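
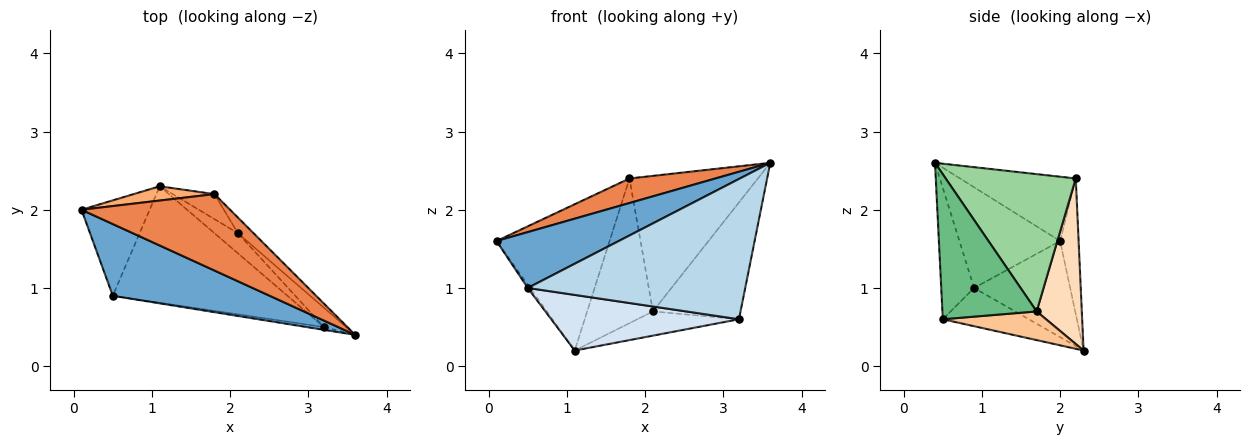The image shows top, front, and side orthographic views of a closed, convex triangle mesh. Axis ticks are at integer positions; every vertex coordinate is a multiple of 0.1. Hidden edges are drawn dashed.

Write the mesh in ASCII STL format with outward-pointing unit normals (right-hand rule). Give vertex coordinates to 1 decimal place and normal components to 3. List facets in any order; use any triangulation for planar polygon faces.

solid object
 facet normal -0.452 -0.548 0.704
  outer loop
   vertex 0.5 0.9 1.0
   vertex 3.6 0.4 2.6
   vertex 0.1 2.0 1.6
  endloop
 endfacet
 facet normal -0.816 0.019 -0.578
  outer loop
   vertex 0.5 0.9 1.0
   vertex 0.1 2.0 1.6
   vertex 1.1 2.3 0.2
  endloop
 endfacet
 facet normal -0.149 -0.989 -0.020
  outer loop
   vertex 3.2 0.5 0.6
   vertex 3.6 0.4 2.6
   vertex 0.5 0.9 1.0
  endloop
 endfacet
 facet normal -0.194 -0.423 -0.885
  outer loop
   vertex 3.2 0.5 0.6
   vertex 0.5 0.9 1.0
   vertex 1.1 2.3 0.2
  endloop
 endfacet
 facet normal -0.381 -0.283 0.880
  outer loop
   vertex 1.8 2.2 2.4
   vertex 0.1 2.0 1.6
   vertex 3.6 0.4 2.6
  endloop
 endfacet
 facet normal -0.161 0.982 0.096
  outer loop
   vertex 1.8 2.2 2.4
   vertex 1.1 2.3 0.2
   vertex 0.1 2.0 1.6
  endloop
 endfacet
 facet normal 0.616 0.606 -0.504
  outer loop
   vertex 2.1 1.7 0.7
   vertex 3.2 0.5 0.6
   vertex 1.1 2.3 0.2
  endloop
 endfacet
 facet normal 0.560 0.816 -0.141
  outer loop
   vertex 2.1 1.7 0.7
   vertex 1.1 2.3 0.2
   vertex 1.8 2.2 2.4
  endloop
 endfacet
 facet normal 0.728 0.677 -0.112
  outer loop
   vertex 2.1 1.7 0.7
   vertex 3.6 0.4 2.6
   vertex 3.2 0.5 0.6
  endloop
 endfacet
 facet normal 0.709 0.700 -0.081
  outer loop
   vertex 2.1 1.7 0.7
   vertex 1.8 2.2 2.4
   vertex 3.6 0.4 2.6
  endloop
 endfacet
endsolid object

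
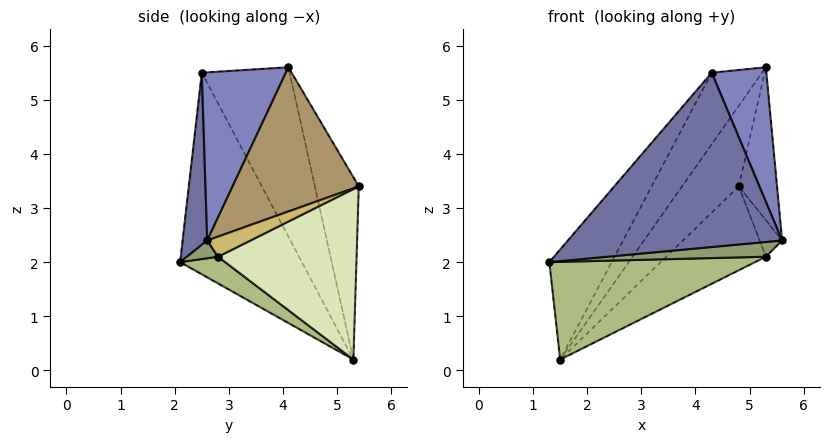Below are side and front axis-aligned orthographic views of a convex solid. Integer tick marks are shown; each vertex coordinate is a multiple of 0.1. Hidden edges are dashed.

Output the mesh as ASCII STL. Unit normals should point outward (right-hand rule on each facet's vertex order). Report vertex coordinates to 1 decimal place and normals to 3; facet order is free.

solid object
 facet normal 0.114 -0.993 0.016
  outer loop
   vertex 4.3 2.5 5.5
   vertex 1.3 2.1 2.0
   vertex 5.6 2.6 2.4
  endloop
 endfacet
 facet normal 0.795 -0.517 0.317
  outer loop
   vertex 4.3 2.5 5.5
   vertex 5.6 2.6 2.4
   vertex 5.3 4.1 5.6
  endloop
 endfacet
 facet normal -0.726 0.371 0.579
  outer loop
   vertex 4.3 2.5 5.5
   vertex 1.5 5.3 0.2
   vertex 1.3 2.1 2.0
  endloop
 endfacet
 facet normal -0.704 0.403 0.585
  outer loop
   vertex 4.3 2.5 5.5
   vertex 5.3 4.1 5.6
   vertex 1.5 5.3 0.2
  endloop
 endfacet
 facet normal 0.147 -0.749 -0.646
  outer loop
   vertex 5.3 2.8 2.1
   vertex 5.6 2.6 2.4
   vertex 1.3 2.1 2.0
  endloop
 endfacet
 facet normal 0.108 -0.493 -0.864
  outer loop
   vertex 5.3 2.8 2.1
   vertex 1.3 2.1 2.0
   vertex 1.5 5.3 0.2
  endloop
 endfacet
 facet normal -0.523 0.676 0.519
  outer loop
   vertex 4.8 5.4 3.4
   vertex 1.5 5.3 0.2
   vertex 5.3 4.1 5.6
  endloop
 endfacet
 facet normal 0.617 0.444 -0.650
  outer loop
   vertex 4.8 5.4 3.4
   vertex 5.3 2.8 2.1
   vertex 1.5 5.3 0.2
  endloop
 endfacet
 facet normal 0.956 0.290 -0.046
  outer loop
   vertex 4.8 5.4 3.4
   vertex 5.3 4.1 5.6
   vertex 5.6 2.6 2.4
  endloop
 endfacet
 facet normal 0.768 0.399 -0.502
  outer loop
   vertex 4.8 5.4 3.4
   vertex 5.6 2.6 2.4
   vertex 5.3 2.8 2.1
  endloop
 endfacet
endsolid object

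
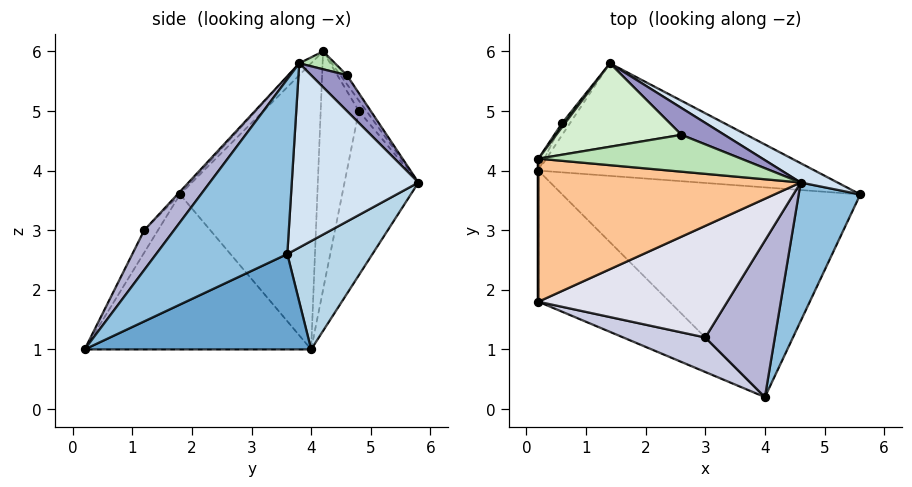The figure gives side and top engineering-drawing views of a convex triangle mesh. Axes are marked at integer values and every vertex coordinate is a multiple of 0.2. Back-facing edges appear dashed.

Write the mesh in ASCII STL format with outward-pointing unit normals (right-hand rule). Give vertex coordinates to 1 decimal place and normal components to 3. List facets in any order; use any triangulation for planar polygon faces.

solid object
 facet normal 0.292 0.292 -0.911
  outer loop
   vertex 0.2 4.0 1.0
   vertex 5.6 3.6 2.6
   vertex 4.0 0.2 1.0
  endloop
 endfacet
 facet normal 0.809 -0.515 0.285
  outer loop
   vertex 4.6 3.8 5.8
   vertex 4.0 0.2 1.0
   vertex 5.6 3.6 2.6
  endloop
 endfacet
 facet normal 0.233 0.769 -0.595
  outer loop
   vertex 1.4 5.8 3.8
   vertex 5.6 3.6 2.6
   vertex 0.2 4.0 1.0
  endloop
 endfacet
 facet normal 0.483 0.870 0.097
  outer loop
   vertex 1.4 5.8 3.8
   vertex 4.6 3.8 5.8
   vertex 5.6 3.6 2.6
  endloop
 endfacet
 facet normal -1.000 0.000 0.000
  outer loop
   vertex 0.2 1.8 3.6
   vertex 0.2 4.2 6.0
   vertex 0.2 4.0 1.0
  endloop
 endfacet
 facet normal -0.607 -0.607 -0.513
  outer loop
   vertex 0.2 1.8 3.6
   vertex 0.2 4.0 1.0
   vertex 4.0 0.2 1.0
  endloop
 endfacet
 facet normal -0.032 -0.707 0.707
  outer loop
   vertex 0.2 1.8 3.6
   vertex 4.6 3.8 5.8
   vertex 0.2 4.2 6.0
  endloop
 endfacet
 facet normal -0.848 0.530 -0.021
  outer loop
   vertex 0.6 4.8 5.0
   vertex 0.2 4.0 1.0
   vertex 0.2 4.2 6.0
  endloop
 endfacet
 facet normal -0.647 0.740 0.185
  outer loop
   vertex 0.6 4.8 5.0
   vertex 0.2 4.2 6.0
   vertex 1.4 5.8 3.8
  endloop
 endfacet
 facet normal -0.802 0.595 -0.039
  outer loop
   vertex 0.6 4.8 5.0
   vertex 1.4 5.8 3.8
   vertex 0.2 4.0 1.0
  endloop
 endfacet
 facet normal 0.080 0.424 0.902
  outer loop
   vertex 2.6 4.6 5.6
   vertex 0.2 4.2 6.0
   vertex 4.6 3.8 5.8
  endloop
 endfacet
 facet normal -0.041 0.819 0.573
  outer loop
   vertex 2.6 4.6 5.6
   vertex 1.4 5.8 3.8
   vertex 0.2 4.2 6.0
  endloop
 endfacet
 facet normal 0.312 0.873 0.374
  outer loop
   vertex 2.6 4.6 5.6
   vertex 4.6 3.8 5.8
   vertex 1.4 5.8 3.8
  endloop
 endfacet
 facet normal 0.311 -0.778 0.545
  outer loop
   vertex 3.0 1.2 3.0
   vertex 4.0 0.2 1.0
   vertex 4.6 3.8 5.8
  endloop
 endfacet
 facet normal -0.109 -0.910 0.400
  outer loop
   vertex 3.0 1.2 3.0
   vertex 0.2 1.8 3.6
   vertex 4.0 0.2 1.0
  endloop
 endfacet
 facet normal -0.010 -0.730 0.683
  outer loop
   vertex 3.0 1.2 3.0
   vertex 4.6 3.8 5.8
   vertex 0.2 1.8 3.6
  endloop
 endfacet
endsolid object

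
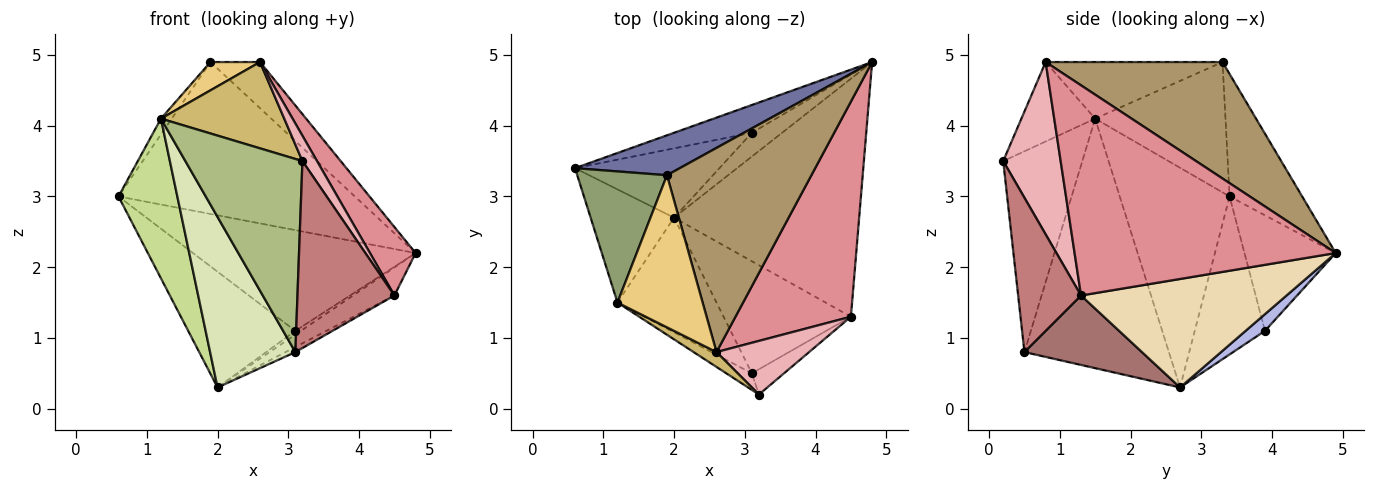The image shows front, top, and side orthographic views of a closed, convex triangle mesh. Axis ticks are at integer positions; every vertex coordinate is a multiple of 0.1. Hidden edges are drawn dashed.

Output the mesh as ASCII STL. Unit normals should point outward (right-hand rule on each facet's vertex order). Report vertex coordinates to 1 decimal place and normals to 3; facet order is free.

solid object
 facet normal -0.285 0.927 0.244
  outer loop
   vertex 1.9 3.3 4.9
   vertex 4.8 4.9 2.2
   vertex 0.6 3.4 3.0
  endloop
 endfacet
 facet normal -0.367 0.897 -0.247
  outer loop
   vertex 3.1 3.9 1.1
   vertex 0.6 3.4 3.0
   vertex 4.8 4.9 2.2
  endloop
 endfacet
 facet normal -0.490 0.748 -0.448
  outer loop
   vertex 3.1 3.9 1.1
   vertex 2.0 2.7 0.3
   vertex 0.6 3.4 3.0
  endloop
 endfacet
 facet normal 0.479 0.138 -0.867
  outer loop
   vertex 3.1 3.9 1.1
   vertex 4.8 4.9 2.2
   vertex 2.0 2.7 0.3
  endloop
 endfacet
 facet normal -0.822 0.068 0.566
  outer loop
   vertex 1.2 1.5 4.1
   vertex 1.9 3.3 4.9
   vertex 0.6 3.4 3.0
  endloop
 endfacet
 facet normal -0.559 -0.826 -0.071
  outer loop
   vertex 1.2 1.5 4.1
   vertex 3.1 0.5 0.8
   vertex 3.2 0.2 3.5
  endloop
 endfacet
 facet normal -0.836 -0.448 -0.317
  outer loop
   vertex 1.2 1.5 4.1
   vertex 0.6 3.4 3.0
   vertex 2.0 2.7 0.3
  endloop
 endfacet
 facet normal -0.815 -0.481 -0.323
  outer loop
   vertex 1.2 1.5 4.1
   vertex 2.0 2.7 0.3
   vertex 3.1 0.5 0.8
  endloop
 endfacet
 facet normal 0.618 0.173 0.767
  outer loop
   vertex 2.6 0.8 4.9
   vertex 4.8 4.9 2.2
   vertex 1.9 3.3 4.9
  endloop
 endfacet
 facet normal -0.508 -0.849 0.146
  outer loop
   vertex 2.6 0.8 4.9
   vertex 1.2 1.5 4.1
   vertex 3.2 0.2 3.5
  endloop
 endfacet
 facet normal -0.547 -0.153 0.823
  outer loop
   vertex 2.6 0.8 4.9
   vertex 1.9 3.3 4.9
   vertex 1.2 1.5 4.1
  endloop
 endfacet
 facet normal 0.503 0.101 -0.858
  outer loop
   vertex 4.5 1.3 1.6
   vertex 2.0 2.7 0.3
   vertex 4.8 4.9 2.2
  endloop
 endfacet
 facet normal 0.478 0.040 -0.877
  outer loop
   vertex 4.5 1.3 1.6
   vertex 3.1 0.5 0.8
   vertex 2.0 2.7 0.3
  endloop
 endfacet
 facet normal 0.541 -0.834 -0.113
  outer loop
   vertex 4.5 1.3 1.6
   vertex 3.2 0.2 3.5
   vertex 3.1 0.5 0.8
  endloop
 endfacet
 facet normal 0.866 -0.152 0.476
  outer loop
   vertex 4.5 1.3 1.6
   vertex 4.8 4.9 2.2
   vertex 2.6 0.8 4.9
  endloop
 endfacet
 facet normal 0.860 -0.218 0.462
  outer loop
   vertex 4.5 1.3 1.6
   vertex 2.6 0.8 4.9
   vertex 3.2 0.2 3.5
  endloop
 endfacet
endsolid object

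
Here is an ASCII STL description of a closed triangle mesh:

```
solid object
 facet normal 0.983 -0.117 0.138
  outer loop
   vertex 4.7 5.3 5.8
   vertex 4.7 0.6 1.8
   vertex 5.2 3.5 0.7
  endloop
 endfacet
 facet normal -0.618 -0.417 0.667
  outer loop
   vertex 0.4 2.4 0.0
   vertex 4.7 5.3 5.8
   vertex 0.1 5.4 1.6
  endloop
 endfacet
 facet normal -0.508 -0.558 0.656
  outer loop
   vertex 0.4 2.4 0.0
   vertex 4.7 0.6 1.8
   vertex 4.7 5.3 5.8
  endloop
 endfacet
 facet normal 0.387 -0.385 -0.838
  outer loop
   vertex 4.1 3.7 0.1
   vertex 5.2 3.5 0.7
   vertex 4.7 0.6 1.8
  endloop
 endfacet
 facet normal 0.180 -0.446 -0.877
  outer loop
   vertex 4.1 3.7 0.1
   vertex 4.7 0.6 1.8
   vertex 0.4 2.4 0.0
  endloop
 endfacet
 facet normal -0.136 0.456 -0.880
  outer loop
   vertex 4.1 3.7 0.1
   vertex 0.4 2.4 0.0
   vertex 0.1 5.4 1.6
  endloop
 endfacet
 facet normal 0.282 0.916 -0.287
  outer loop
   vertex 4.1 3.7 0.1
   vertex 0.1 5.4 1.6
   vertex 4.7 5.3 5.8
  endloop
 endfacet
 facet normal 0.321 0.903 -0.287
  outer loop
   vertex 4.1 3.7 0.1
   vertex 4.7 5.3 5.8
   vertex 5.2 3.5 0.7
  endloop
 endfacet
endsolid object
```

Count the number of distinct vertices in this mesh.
6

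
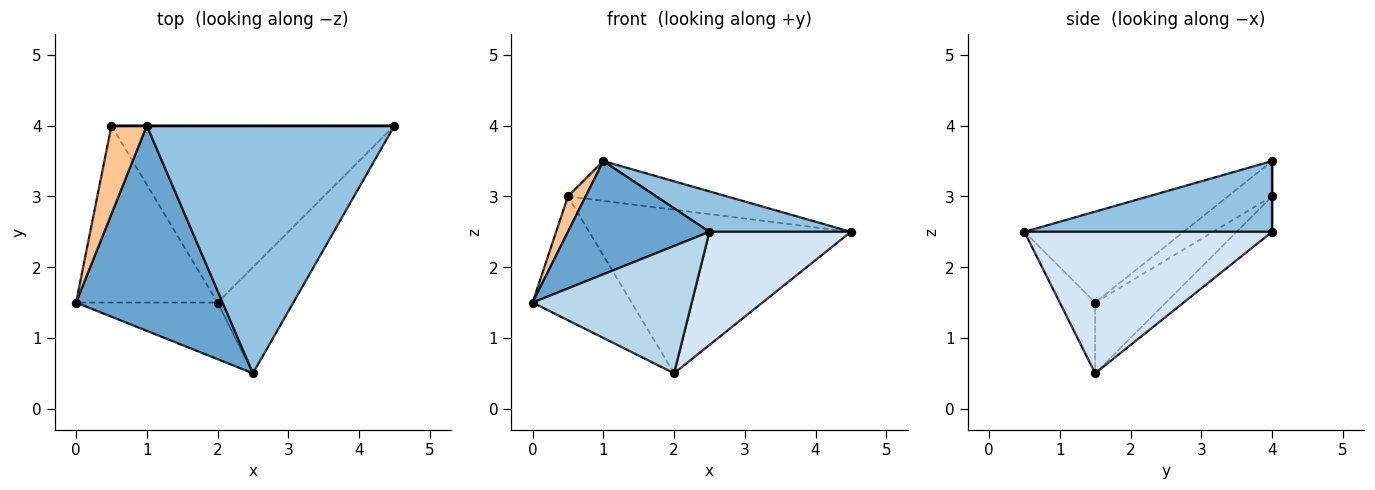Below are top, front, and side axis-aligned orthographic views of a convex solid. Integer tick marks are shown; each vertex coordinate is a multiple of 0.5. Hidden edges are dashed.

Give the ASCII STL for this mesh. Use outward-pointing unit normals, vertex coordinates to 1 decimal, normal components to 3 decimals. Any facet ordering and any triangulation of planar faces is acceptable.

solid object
 facet normal -0.478 -0.424 0.769
  outer loop
   vertex 1.0 4.0 3.5
   vertex 0.0 1.5 1.5
   vertex 2.5 0.5 2.5
  endloop
 endfacet
 facet normal 0.271 -0.155 0.950
  outer loop
   vertex 1.0 4.0 3.5
   vertex 2.5 0.5 2.5
   vertex 4.5 4.0 2.5
  endloop
 endfacet
 facet normal -0.199 -0.896 -0.398
  outer loop
   vertex 2.0 1.5 0.5
   vertex 2.5 0.5 2.5
   vertex 0.0 1.5 1.5
  endloop
 endfacet
 facet normal 0.787 -0.450 -0.422
  outer loop
   vertex 2.0 1.5 0.5
   vertex 4.5 4.0 2.5
   vertex 2.5 0.5 2.5
  endloop
 endfacet
 facet normal 0.000 1.000 0.000
  outer loop
   vertex 0.5 4.0 3.0
   vertex 1.0 4.0 3.5
   vertex 4.5 4.0 2.5
  endloop
 endfacet
 facet normal -0.091 0.676 -0.731
  outer loop
   vertex 0.5 4.0 3.0
   vertex 4.5 4.0 2.5
   vertex 2.0 1.5 0.5
  endloop
 endfacet
 facet normal -0.680 -0.272 0.680
  outer loop
   vertex 0.5 4.0 3.0
   vertex 0.0 1.5 1.5
   vertex 1.0 4.0 3.5
  endloop
 endfacet
 facet normal -0.379 0.531 -0.758
  outer loop
   vertex 0.5 4.0 3.0
   vertex 2.0 1.5 0.5
   vertex 0.0 1.5 1.5
  endloop
 endfacet
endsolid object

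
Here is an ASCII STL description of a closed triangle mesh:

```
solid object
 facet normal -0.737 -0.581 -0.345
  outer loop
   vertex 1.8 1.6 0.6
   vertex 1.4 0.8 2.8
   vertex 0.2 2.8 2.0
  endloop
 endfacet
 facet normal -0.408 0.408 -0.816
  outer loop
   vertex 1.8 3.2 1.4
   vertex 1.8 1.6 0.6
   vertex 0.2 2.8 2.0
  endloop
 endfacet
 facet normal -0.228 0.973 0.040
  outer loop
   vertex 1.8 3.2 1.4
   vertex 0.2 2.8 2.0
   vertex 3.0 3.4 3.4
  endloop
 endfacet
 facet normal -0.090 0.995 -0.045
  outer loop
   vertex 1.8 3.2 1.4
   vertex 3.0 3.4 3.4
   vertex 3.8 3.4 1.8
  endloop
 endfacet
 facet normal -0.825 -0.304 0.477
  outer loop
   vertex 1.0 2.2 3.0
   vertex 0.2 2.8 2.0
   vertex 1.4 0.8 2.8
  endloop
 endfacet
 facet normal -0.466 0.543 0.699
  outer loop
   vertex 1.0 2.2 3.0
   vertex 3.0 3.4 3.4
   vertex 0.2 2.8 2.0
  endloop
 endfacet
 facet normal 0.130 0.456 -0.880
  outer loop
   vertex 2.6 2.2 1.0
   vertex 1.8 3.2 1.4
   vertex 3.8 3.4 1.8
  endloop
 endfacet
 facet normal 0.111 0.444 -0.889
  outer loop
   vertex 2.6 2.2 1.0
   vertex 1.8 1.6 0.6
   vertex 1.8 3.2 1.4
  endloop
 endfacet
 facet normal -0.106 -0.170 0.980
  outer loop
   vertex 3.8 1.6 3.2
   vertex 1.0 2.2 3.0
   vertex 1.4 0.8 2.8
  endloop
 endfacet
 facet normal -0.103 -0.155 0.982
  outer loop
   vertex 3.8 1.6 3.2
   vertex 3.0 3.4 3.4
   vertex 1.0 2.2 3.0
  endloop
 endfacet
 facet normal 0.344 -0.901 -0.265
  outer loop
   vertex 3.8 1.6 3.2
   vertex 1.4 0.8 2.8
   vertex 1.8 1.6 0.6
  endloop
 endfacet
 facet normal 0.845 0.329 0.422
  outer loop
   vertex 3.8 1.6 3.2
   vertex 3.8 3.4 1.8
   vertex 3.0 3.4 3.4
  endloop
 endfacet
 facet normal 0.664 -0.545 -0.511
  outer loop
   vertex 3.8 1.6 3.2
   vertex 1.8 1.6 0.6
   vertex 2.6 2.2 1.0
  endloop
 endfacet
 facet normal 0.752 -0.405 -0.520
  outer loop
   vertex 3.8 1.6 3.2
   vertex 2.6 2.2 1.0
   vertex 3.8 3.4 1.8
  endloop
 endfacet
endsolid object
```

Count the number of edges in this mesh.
21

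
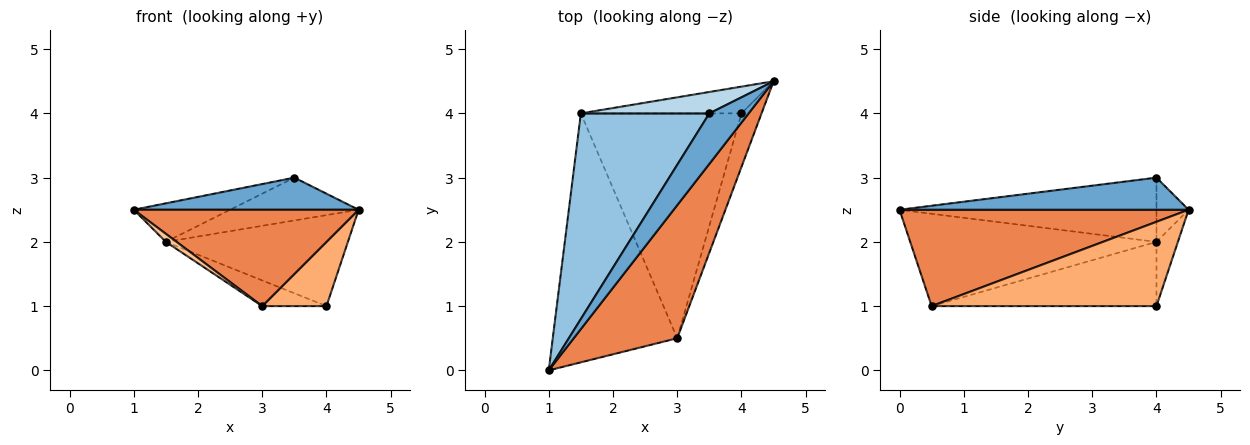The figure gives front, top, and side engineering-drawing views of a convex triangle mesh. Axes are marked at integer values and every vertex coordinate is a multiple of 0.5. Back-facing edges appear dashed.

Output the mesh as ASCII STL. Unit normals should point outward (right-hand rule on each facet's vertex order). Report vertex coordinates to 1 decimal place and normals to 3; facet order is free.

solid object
 facet normal 0.568 -0.442 0.694
  outer loop
   vertex 3.5 4.0 3.0
   vertex 1.0 0.0 2.5
   vertex 4.5 4.5 2.5
  endloop
 endfacet
 facet normal -0.441 0.165 0.882
  outer loop
   vertex 1.5 4.0 2.0
   vertex 1.0 0.0 2.5
   vertex 3.5 4.0 3.0
  endloop
 endfacet
 facet normal -0.218 0.873 0.436
  outer loop
   vertex 1.5 4.0 2.0
   vertex 3.5 4.0 3.0
   vertex 4.5 4.5 2.5
  endloop
 endfacet
 facet normal -0.112 0.953 -0.280
  outer loop
   vertex 1.5 4.0 2.0
   vertex 4.5 4.5 2.5
   vertex 4.0 4.0 1.0
  endloop
 endfacet
 facet normal 0.602 -0.468 0.647
  outer loop
   vertex 3.0 0.5 1.0
   vertex 4.5 4.5 2.5
   vertex 1.0 0.0 2.5
  endloop
 endfacet
 facet normal 0.937 -0.268 -0.223
  outer loop
   vertex 3.0 0.5 1.0
   vertex 4.0 4.0 1.0
   vertex 4.5 4.5 2.5
  endloop
 endfacet
 facet normal -0.596 -0.026 -0.803
  outer loop
   vertex 3.0 0.5 1.0
   vertex 1.0 0.0 2.5
   vertex 1.5 4.0 2.0
  endloop
 endfacet
 facet normal -0.369 0.106 -0.923
  outer loop
   vertex 3.0 0.5 1.0
   vertex 1.5 4.0 2.0
   vertex 4.0 4.0 1.0
  endloop
 endfacet
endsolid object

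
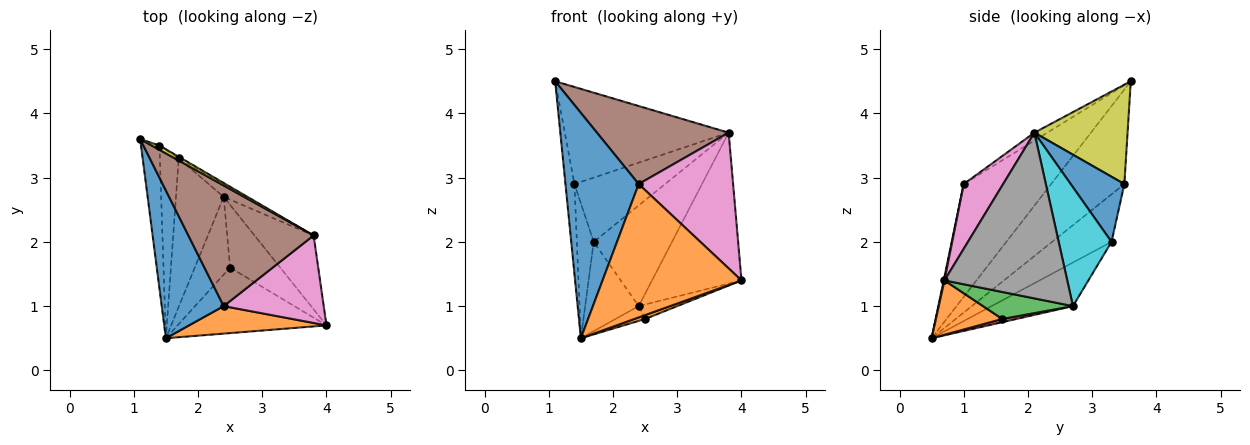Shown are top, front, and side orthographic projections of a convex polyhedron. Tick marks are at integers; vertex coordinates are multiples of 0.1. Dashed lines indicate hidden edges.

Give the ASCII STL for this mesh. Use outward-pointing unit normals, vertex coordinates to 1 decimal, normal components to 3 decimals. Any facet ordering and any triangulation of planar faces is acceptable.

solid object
 facet normal -0.706 -0.592 0.388
  outer loop
   vertex 2.4 1.0 2.9
   vertex 1.1 3.6 4.5
   vertex 1.5 0.5 0.5
  endloop
 endfacet
 facet normal 0.006 -0.979 0.202
  outer loop
   vertex 2.4 1.0 2.9
   vertex 1.5 0.5 0.5
   vertex 4.0 0.7 1.4
  endloop
 endfacet
 facet normal -0.616 0.406 -0.675
  outer loop
   vertex 2.4 2.7 1.0
   vertex 1.5 0.5 0.5
   vertex 1.7 3.3 2.0
  endloop
 endfacet
 facet normal -0.974 0.120 -0.190
  outer loop
   vertex 1.4 3.5 2.9
   vertex 1.5 0.5 0.5
   vertex 1.1 3.6 4.5
  endloop
 endfacet
 facet normal -0.899 0.255 -0.356
  outer loop
   vertex 1.4 3.5 2.9
   vertex 1.7 3.3 2.0
   vertex 1.5 0.5 0.5
  endloop
 endfacet
 facet normal -0.053 -0.542 0.838
  outer loop
   vertex 3.8 2.1 3.7
   vertex 1.1 3.6 4.5
   vertex 2.4 1.0 2.9
  endloop
 endfacet
 facet normal 0.331 -0.793 0.511
  outer loop
   vertex 3.8 2.1 3.7
   vertex 2.4 1.0 2.9
   vertex 4.0 0.7 1.4
  endloop
 endfacet
 facet normal 0.777 0.566 -0.277
  outer loop
   vertex 3.8 2.1 3.7
   vertex 4.0 0.7 1.4
   vertex 2.4 2.7 1.0
  endloop
 endfacet
 facet normal 0.494 0.869 0.038
  outer loop
   vertex 3.8 2.1 3.7
   vertex 1.4 3.5 2.9
   vertex 1.1 3.6 4.5
  endloop
 endfacet
 facet normal 0.556 0.824 -0.105
  outer loop
   vertex 3.8 2.1 3.7
   vertex 2.4 2.7 1.0
   vertex 1.7 3.3 2.0
  endloop
 endfacet
 facet normal 0.509 0.860 -0.022
  outer loop
   vertex 3.8 2.1 3.7
   vertex 1.7 3.3 2.0
   vertex 1.4 3.5 2.9
  endloop
 endfacet
 facet normal 0.342 -0.055 -0.938
  outer loop
   vertex 2.5 1.6 0.8
   vertex 4.0 0.7 1.4
   vertex 1.5 0.5 0.5
  endloop
 endfacet
 facet normal 0.465 0.199 -0.863
  outer loop
   vertex 2.5 1.6 0.8
   vertex 2.4 2.7 1.0
   vertex 4.0 0.7 1.4
  endloop
 endfacet
 facet normal 0.089 0.186 -0.979
  outer loop
   vertex 2.5 1.6 0.8
   vertex 1.5 0.5 0.5
   vertex 2.4 2.7 1.0
  endloop
 endfacet
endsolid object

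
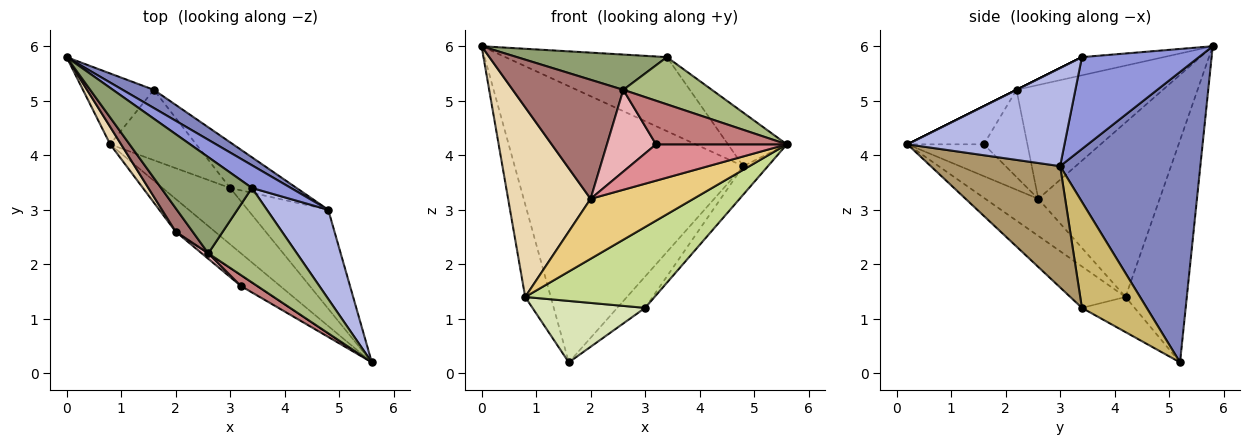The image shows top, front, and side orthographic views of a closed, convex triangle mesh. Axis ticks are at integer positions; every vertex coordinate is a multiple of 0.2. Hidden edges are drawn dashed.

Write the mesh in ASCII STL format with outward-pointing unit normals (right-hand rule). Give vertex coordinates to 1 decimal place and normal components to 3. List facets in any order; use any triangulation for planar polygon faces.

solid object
 facet normal -0.885 0.369 -0.282
  outer loop
   vertex 0.8 4.2 1.4
   vertex 0.0 5.8 6.0
   vertex 1.6 5.2 0.2
  endloop
 endfacet
 facet normal 0.522 0.851 0.056
  outer loop
   vertex 4.8 3.0 3.8
   vertex 1.6 5.2 0.2
   vertex 0.0 5.8 6.0
  endloop
 endfacet
 facet normal 0.569 0.786 0.241
  outer loop
   vertex 4.8 3.0 3.8
   vertex 0.0 5.8 6.0
   vertex 3.4 3.4 5.8
  endloop
 endfacet
 facet normal 0.808 0.303 0.505
  outer loop
   vertex 4.8 3.0 3.8
   vertex 3.4 3.4 5.8
   vertex 5.6 0.2 4.2
  endloop
 endfacet
 facet normal -0.185 -0.338 0.923
  outer loop
   vertex 2.6 2.2 5.2
   vertex 3.4 3.4 5.8
   vertex 0.0 5.8 6.0
  endloop
 endfacet
 facet normal 0.000 -0.447 0.894
  outer loop
   vertex 2.6 2.2 5.2
   vertex 5.6 0.2 4.2
   vertex 3.4 3.4 5.8
  endloop
 endfacet
 facet normal -0.331 -0.774 -0.539
  outer loop
   vertex 3.0 3.4 1.2
   vertex 5.6 0.2 4.2
   vertex 0.8 4.2 1.4
  endloop
 endfacet
 facet normal -0.294 -0.629 -0.720
  outer loop
   vertex 3.0 3.4 1.2
   vertex 0.8 4.2 1.4
   vertex 1.6 5.2 0.2
  endloop
 endfacet
 facet normal 0.823 0.157 -0.546
  outer loop
   vertex 3.0 3.4 1.2
   vertex 4.8 3.0 3.8
   vertex 5.6 0.2 4.2
  endloop
 endfacet
 facet normal 0.796 0.342 -0.499
  outer loop
   vertex 3.0 3.4 1.2
   vertex 1.6 5.2 0.2
   vertex 4.8 3.0 3.8
  endloop
 endfacet
 facet normal -0.412 -0.800 -0.436
  outer loop
   vertex 2.0 2.6 3.2
   vertex 0.8 4.2 1.4
   vertex 5.6 0.2 4.2
  endloop
 endfacet
 facet normal -0.826 -0.561 0.052
  outer loop
   vertex 2.0 2.6 3.2
   vertex 0.0 5.8 6.0
   vertex 0.8 4.2 1.4
  endloop
 endfacet
 facet normal -0.792 -0.599 0.118
  outer loop
   vertex 2.0 2.6 3.2
   vertex 2.6 2.2 5.2
   vertex 0.0 5.8 6.0
  endloop
 endfacet
 facet normal -0.493 -0.844 0.211
  outer loop
   vertex 3.2 1.6 4.2
   vertex 5.6 0.2 4.2
   vertex 2.6 2.2 5.2
  endloop
 endfacet
 facet normal -0.488 -0.836 -0.251
  outer loop
   vertex 3.2 1.6 4.2
   vertex 2.0 2.6 3.2
   vertex 5.6 0.2 4.2
  endloop
 endfacet
 facet normal -0.664 -0.746 0.050
  outer loop
   vertex 3.2 1.6 4.2
   vertex 2.6 2.2 5.2
   vertex 2.0 2.6 3.2
  endloop
 endfacet
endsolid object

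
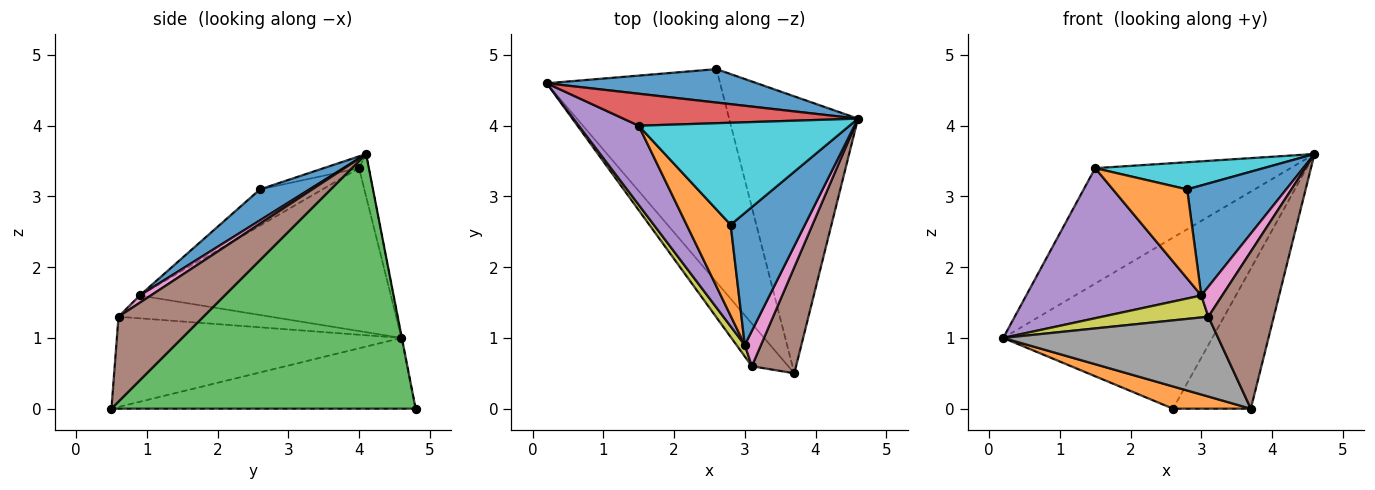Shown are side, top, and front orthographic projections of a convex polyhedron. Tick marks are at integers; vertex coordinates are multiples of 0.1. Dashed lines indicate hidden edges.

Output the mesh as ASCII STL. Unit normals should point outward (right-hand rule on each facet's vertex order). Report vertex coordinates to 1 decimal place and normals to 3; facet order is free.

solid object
 facet normal -0.002 0.981 0.192
  outer loop
   vertex 2.6 4.8 0.0
   vertex 0.2 4.6 1.0
   vertex 4.6 4.1 3.6
  endloop
 endfacet
 facet normal -0.376 -0.096 -0.922
  outer loop
   vertex 2.6 4.8 0.0
   vertex 3.7 0.5 0.0
   vertex 0.2 4.6 1.0
  endloop
 endfacet
 facet normal 0.870 0.223 -0.440
  outer loop
   vertex 2.6 4.8 0.0
   vertex 4.6 4.1 3.6
   vertex 3.7 0.5 0.0
  endloop
 endfacet
 facet normal -0.048 0.963 0.267
  outer loop
   vertex 1.5 4.0 3.4
   vertex 4.6 4.1 3.6
   vertex 0.2 4.6 1.0
  endloop
 endfacet
 facet normal -0.785 -0.548 0.289
  outer loop
   vertex 3.0 0.9 1.6
   vertex 1.5 4.0 3.4
   vertex 0.2 4.6 1.0
  endloop
 endfacet
 facet normal 0.732 -0.564 0.381
  outer loop
   vertex 3.1 0.6 1.3
   vertex 3.7 0.5 0.0
   vertex 4.6 4.1 3.6
  endloop
 endfacet
 facet normal 0.324 -0.613 0.721
  outer loop
   vertex 3.1 0.6 1.3
   vertex 4.6 4.1 3.6
   vertex 3.0 0.9 1.6
  endloop
 endfacet
 facet normal -0.760 -0.574 -0.306
  outer loop
   vertex 3.1 0.6 1.3
   vertex 0.2 4.6 1.0
   vertex 3.7 0.5 0.0
  endloop
 endfacet
 facet normal -0.786 -0.548 0.286
  outer loop
   vertex 3.1 0.6 1.3
   vertex 3.0 0.9 1.6
   vertex 0.2 4.6 1.0
  endloop
 endfacet
 facet normal -0.054 -0.257 0.965
  outer loop
   vertex 2.8 2.6 3.1
   vertex 4.6 4.1 3.6
   vertex 1.5 4.0 3.4
  endloop
 endfacet
 facet normal 0.305 -0.610 0.732
  outer loop
   vertex 2.8 2.6 3.1
   vertex 3.0 0.9 1.6
   vertex 4.6 4.1 3.6
  endloop
 endfacet
 facet normal -0.507 -0.603 0.616
  outer loop
   vertex 2.8 2.6 3.1
   vertex 1.5 4.0 3.4
   vertex 3.0 0.9 1.6
  endloop
 endfacet
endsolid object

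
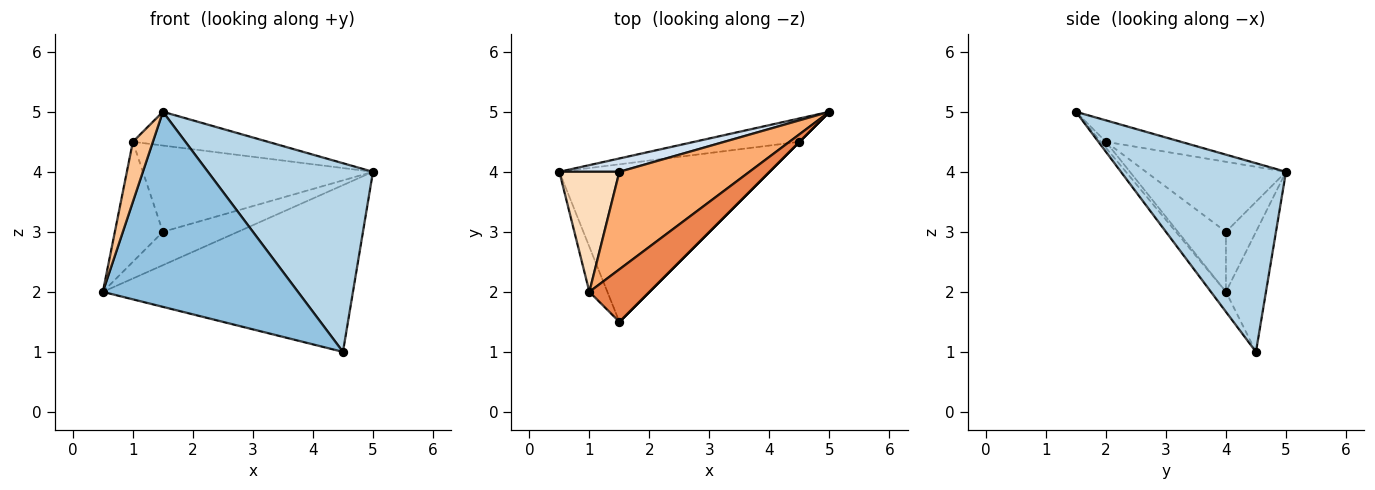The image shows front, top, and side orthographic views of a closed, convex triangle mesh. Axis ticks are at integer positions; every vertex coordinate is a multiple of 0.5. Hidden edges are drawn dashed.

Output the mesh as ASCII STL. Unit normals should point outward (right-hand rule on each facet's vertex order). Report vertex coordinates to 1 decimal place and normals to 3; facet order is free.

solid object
 facet normal -0.157 0.978 -0.137
  outer loop
   vertex 4.5 4.5 1.0
   vertex 0.5 4.0 2.0
   vertex 5.0 5.0 4.0
  endloop
 endfacet
 facet normal -0.060 -0.777 -0.627
  outer loop
   vertex 4.5 4.5 1.0
   vertex 1.5 1.5 5.0
   vertex 0.5 4.0 2.0
  endloop
 endfacet
 facet normal 0.707 -0.707 0.000
  outer loop
   vertex 4.5 4.5 1.0
   vertex 5.0 5.0 4.0
   vertex 1.5 1.5 5.0
  endloop
 endfacet
 facet normal -0.348 0.870 0.348
  outer loop
   vertex 1.5 4.0 3.0
   vertex 5.0 5.0 4.0
   vertex 0.5 4.0 2.0
  endloop
 endfacet
 facet normal -0.288 0.518 0.806
  outer loop
   vertex 1.0 2.0 4.5
   vertex 1.5 1.5 5.0
   vertex 5.0 5.0 4.0
  endloop
 endfacet
 facet normal -0.374 0.614 0.695
  outer loop
   vertex 1.0 2.0 4.5
   vertex 5.0 5.0 4.0
   vertex 1.5 4.0 3.0
  endloop
 endfacet
 facet normal -0.196 -0.784 -0.588
  outer loop
   vertex 1.0 2.0 4.5
   vertex 0.5 4.0 2.0
   vertex 1.5 1.5 5.0
  endloop
 endfacet
 facet normal -0.577 0.577 0.577
  outer loop
   vertex 1.0 2.0 4.5
   vertex 1.5 4.0 3.0
   vertex 0.5 4.0 2.0
  endloop
 endfacet
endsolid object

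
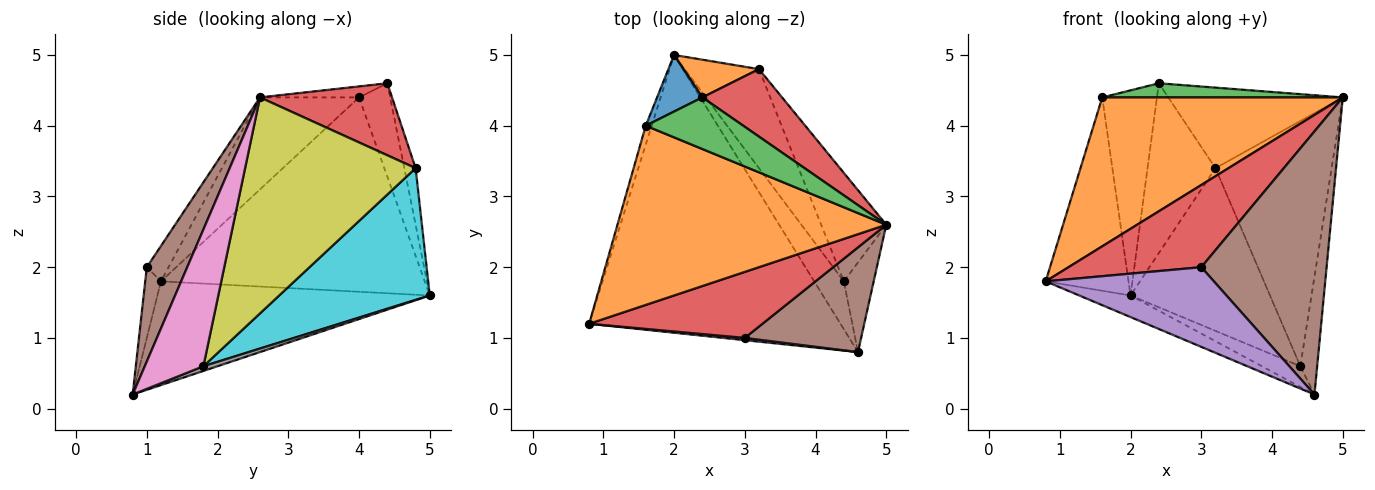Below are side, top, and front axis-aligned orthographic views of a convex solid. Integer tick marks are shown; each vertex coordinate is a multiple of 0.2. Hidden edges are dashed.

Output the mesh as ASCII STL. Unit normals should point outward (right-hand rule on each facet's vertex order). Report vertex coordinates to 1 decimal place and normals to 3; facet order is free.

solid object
 facet normal -0.381 0.072 -0.922
  outer loop
   vertex 4.6 0.8 0.2
   vertex 0.8 1.2 1.8
   vertex 2.0 5.0 1.6
  endloop
 endfacet
 facet normal -0.254 -0.618 0.744
  outer loop
   vertex 1.6 4.0 4.4
   vertex 0.8 1.2 1.8
   vertex 5.0 2.6 4.4
  endloop
 endfacet
 facet normal -0.954 0.300 -0.029
  outer loop
   vertex 1.6 4.0 4.4
   vertex 2.0 5.0 1.6
   vertex 0.8 1.2 1.8
  endloop
 endfacet
 facet normal -0.127 -0.773 0.621
  outer loop
   vertex 3.0 1.0 2.0
   vertex 5.0 2.6 4.4
   vertex 0.8 1.2 1.8
  endloop
 endfacet
 facet normal -0.093 -0.995 0.028
  outer loop
   vertex 3.0 1.0 2.0
   vertex 0.8 1.2 1.8
   vertex 4.6 0.8 0.2
  endloop
 endfacet
 facet normal 0.287 -0.890 0.354
  outer loop
   vertex 3.0 1.0 2.0
   vertex 4.6 0.8 0.2
   vertex 5.0 2.6 4.4
  endloop
 endfacet
 facet normal 0.941 0.270 -0.205
  outer loop
   vertex 4.4 1.8 0.6
   vertex 5.0 2.6 4.4
   vertex 4.6 0.8 0.2
  endloop
 endfacet
 facet normal 0.145 0.392 -0.908
  outer loop
   vertex 4.4 1.8 0.6
   vertex 4.6 0.8 0.2
   vertex 2.0 5.0 1.6
  endloop
 endfacet
 facet normal 0.802 0.546 -0.242
  outer loop
   vertex 3.2 4.8 3.4
   vertex 5.0 2.6 4.4
   vertex 4.4 1.8 0.6
  endloop
 endfacet
 facet normal 0.678 0.628 -0.382
  outer loop
   vertex 3.2 4.8 3.4
   vertex 4.4 1.8 0.6
   vertex 2.0 5.0 1.6
  endloop
 endfacet
 facet normal -0.481 0.845 0.233
  outer loop
   vertex 2.4 4.4 4.6
   vertex 2.0 5.0 1.6
   vertex 1.6 4.0 4.4
  endloop
 endfacet
 facet normal -0.161 0.964 0.214
  outer loop
   vertex 2.4 4.4 4.6
   vertex 3.2 4.8 3.4
   vertex 2.0 5.0 1.6
  endloop
 endfacet
 facet normal -0.108 -0.263 0.959
  outer loop
   vertex 2.4 4.4 4.6
   vertex 1.6 4.0 4.4
   vertex 5.0 2.6 4.4
  endloop
 endfacet
 facet normal 0.502 0.663 0.556
  outer loop
   vertex 2.4 4.4 4.6
   vertex 5.0 2.6 4.4
   vertex 3.2 4.8 3.4
  endloop
 endfacet
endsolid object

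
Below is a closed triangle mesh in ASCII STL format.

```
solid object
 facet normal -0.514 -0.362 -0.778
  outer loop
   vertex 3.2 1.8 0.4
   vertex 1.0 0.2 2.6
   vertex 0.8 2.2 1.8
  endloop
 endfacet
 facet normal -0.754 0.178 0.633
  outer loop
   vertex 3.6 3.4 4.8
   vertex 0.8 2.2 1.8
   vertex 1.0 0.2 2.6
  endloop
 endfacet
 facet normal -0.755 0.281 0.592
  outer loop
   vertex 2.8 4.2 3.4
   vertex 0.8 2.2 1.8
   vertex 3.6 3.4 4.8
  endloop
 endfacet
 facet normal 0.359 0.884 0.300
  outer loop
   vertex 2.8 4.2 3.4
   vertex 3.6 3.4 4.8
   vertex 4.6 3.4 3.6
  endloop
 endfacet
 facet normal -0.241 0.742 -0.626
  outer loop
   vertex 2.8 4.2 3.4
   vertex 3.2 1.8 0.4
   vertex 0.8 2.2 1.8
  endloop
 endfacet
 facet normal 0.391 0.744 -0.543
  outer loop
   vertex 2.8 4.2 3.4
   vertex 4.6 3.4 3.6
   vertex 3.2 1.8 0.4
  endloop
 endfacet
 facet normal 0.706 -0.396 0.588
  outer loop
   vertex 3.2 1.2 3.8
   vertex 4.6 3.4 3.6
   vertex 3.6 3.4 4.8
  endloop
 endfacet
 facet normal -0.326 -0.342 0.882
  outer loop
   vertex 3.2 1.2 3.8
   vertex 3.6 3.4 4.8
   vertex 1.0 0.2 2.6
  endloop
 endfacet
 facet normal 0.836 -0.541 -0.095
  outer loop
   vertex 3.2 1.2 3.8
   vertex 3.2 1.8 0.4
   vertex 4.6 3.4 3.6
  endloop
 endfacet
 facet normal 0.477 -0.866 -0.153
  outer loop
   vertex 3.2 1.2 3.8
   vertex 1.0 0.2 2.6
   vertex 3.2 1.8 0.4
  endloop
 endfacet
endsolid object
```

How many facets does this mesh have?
10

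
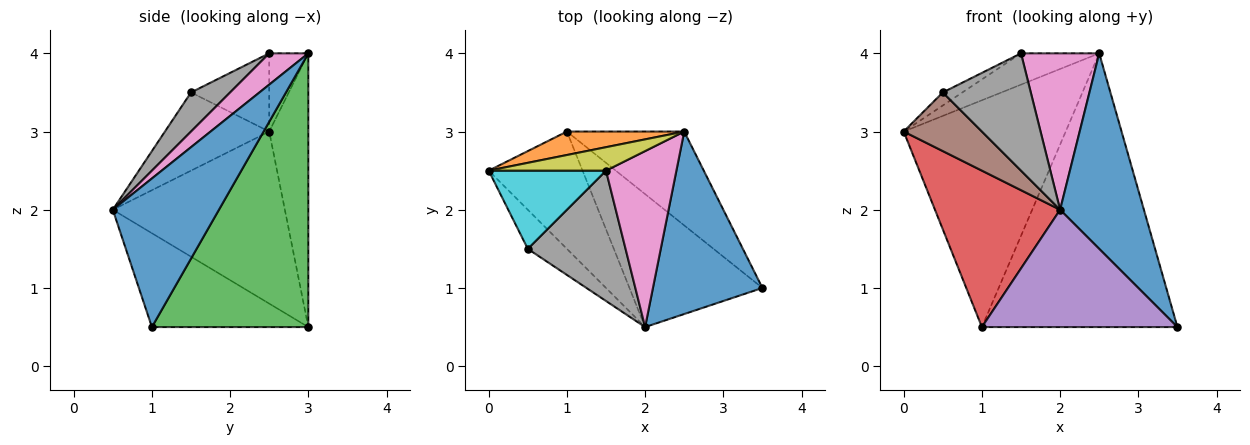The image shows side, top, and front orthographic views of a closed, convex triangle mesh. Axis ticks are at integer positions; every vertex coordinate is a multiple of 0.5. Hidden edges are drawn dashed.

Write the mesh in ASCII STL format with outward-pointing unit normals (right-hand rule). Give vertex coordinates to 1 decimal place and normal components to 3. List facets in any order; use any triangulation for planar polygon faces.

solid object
 facet normal 0.679 -0.536 0.501
  outer loop
   vertex 2.0 0.5 2.0
   vertex 3.5 1.0 0.5
   vertex 2.5 3.0 4.0
  endloop
 endfacet
 facet normal -0.233 0.967 0.100
  outer loop
   vertex 1.0 3.0 0.5
   vertex 0.0 2.5 3.0
   vertex 2.5 3.0 4.0
  endloop
 endfacet
 facet normal 0.603 0.754 -0.259
  outer loop
   vertex 1.0 3.0 0.5
   vertex 2.5 3.0 4.0
   vertex 3.5 1.0 0.5
  endloop
 endfacet
 facet normal -0.740 -0.538 -0.404
  outer loop
   vertex 1.0 3.0 0.5
   vertex 2.0 0.5 2.0
   vertex 0.0 2.5 3.0
  endloop
 endfacet
 facet normal -0.468 -0.585 -0.663
  outer loop
   vertex 1.0 3.0 0.5
   vertex 3.5 1.0 0.5
   vertex 2.0 0.5 2.0
  endloop
 endfacet
 facet normal -0.743 -0.557 -0.371
  outer loop
   vertex 0.5 1.5 3.5
   vertex 0.0 2.5 3.0
   vertex 2.0 0.5 2.0
  endloop
 endfacet
 facet normal 0.315 -0.630 0.709
  outer loop
   vertex 1.5 2.5 4.0
   vertex 2.0 0.5 2.0
   vertex 2.5 3.0 4.0
  endloop
 endfacet
 facet normal 0.285 -0.641 0.712
  outer loop
   vertex 1.5 2.5 4.0
   vertex 0.5 1.5 3.5
   vertex 2.0 0.5 2.0
  endloop
 endfacet
 facet normal -0.371 0.743 0.557
  outer loop
   vertex 1.5 2.5 4.0
   vertex 2.5 3.0 4.0
   vertex 0.0 2.5 3.0
  endloop
 endfacet
 facet normal -0.549 0.137 0.824
  outer loop
   vertex 1.5 2.5 4.0
   vertex 0.0 2.5 3.0
   vertex 0.5 1.5 3.5
  endloop
 endfacet
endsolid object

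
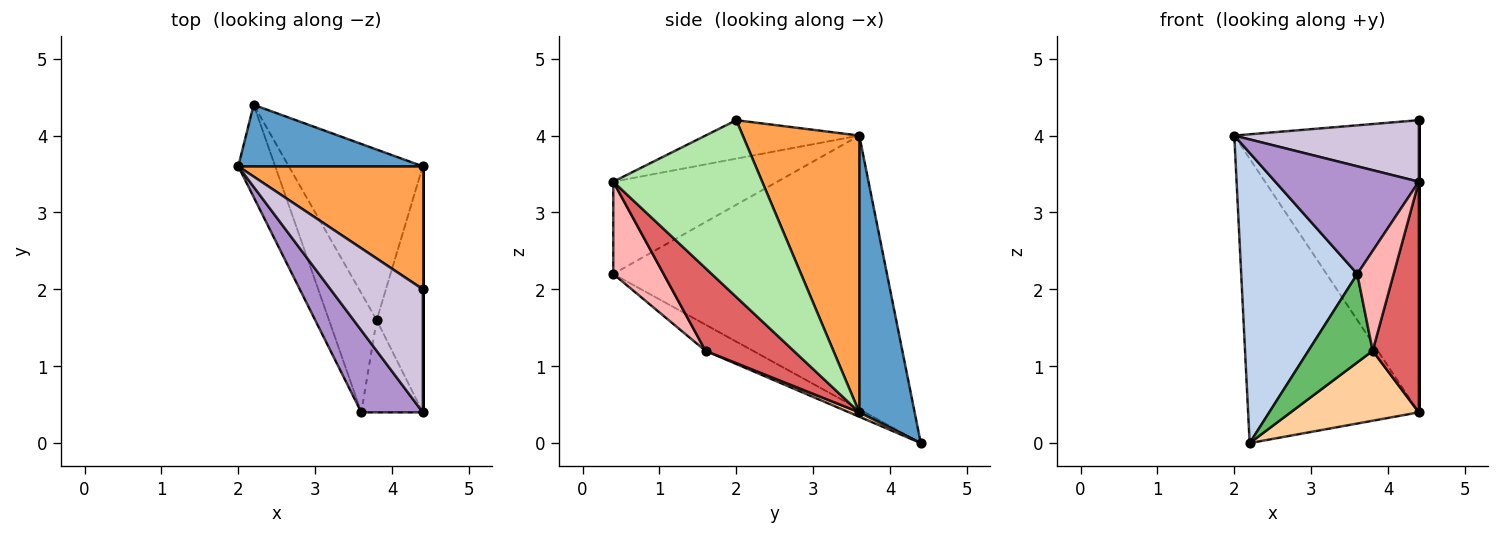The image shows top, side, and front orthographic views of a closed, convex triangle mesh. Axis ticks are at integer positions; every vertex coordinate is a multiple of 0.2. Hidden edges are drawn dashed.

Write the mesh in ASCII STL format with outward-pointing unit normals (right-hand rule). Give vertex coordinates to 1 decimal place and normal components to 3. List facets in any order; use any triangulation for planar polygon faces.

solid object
 facet normal 0.302 0.932 0.201
  outer loop
   vertex 2.2 4.4 0.0
   vertex 2.0 3.6 4.0
   vertex 4.4 3.6 0.4
  endloop
 endfacet
 facet normal -0.914 -0.388 -0.123
  outer loop
   vertex 2.2 4.4 0.0
   vertex 3.6 0.4 2.2
   vertex 2.0 3.6 4.0
  endloop
 endfacet
 facet normal 0.503 0.797 0.335
  outer loop
   vertex 4.4 2.0 4.2
   vertex 4.4 3.6 0.4
   vertex 2.0 3.6 4.0
  endloop
 endfacet
 facet normal 0.030 -0.379 -0.925
  outer loop
   vertex 3.8 1.6 1.2
   vertex 2.2 4.4 0.0
   vertex 4.4 3.6 0.4
  endloop
 endfacet
 facet normal -0.403 -0.545 -0.735
  outer loop
   vertex 3.8 1.6 1.2
   vertex 3.6 0.4 2.2
   vertex 2.2 4.4 0.0
  endloop
 endfacet
 facet normal 1.000 0.000 0.000
  outer loop
   vertex 4.4 0.4 3.4
   vertex 4.4 3.6 0.4
   vertex 4.4 2.0 4.2
  endloop
 endfacet
 facet normal 0.794 -0.416 -0.443
  outer loop
   vertex 4.4 0.4 3.4
   vertex 3.8 1.6 1.2
   vertex 4.4 3.6 0.4
  endloop
 endfacet
 facet normal 0.713 -0.515 -0.475
  outer loop
   vertex 4.4 0.4 3.4
   vertex 3.6 0.4 2.2
   vertex 3.8 1.6 1.2
  endloop
 endfacet
 facet normal -0.673 -0.589 0.448
  outer loop
   vertex 4.4 0.4 3.4
   vertex 2.0 3.6 4.0
   vertex 3.6 0.4 2.2
  endloop
 endfacet
 facet normal -0.349 -0.419 0.838
  outer loop
   vertex 4.4 0.4 3.4
   vertex 4.4 2.0 4.2
   vertex 2.0 3.6 4.0
  endloop
 endfacet
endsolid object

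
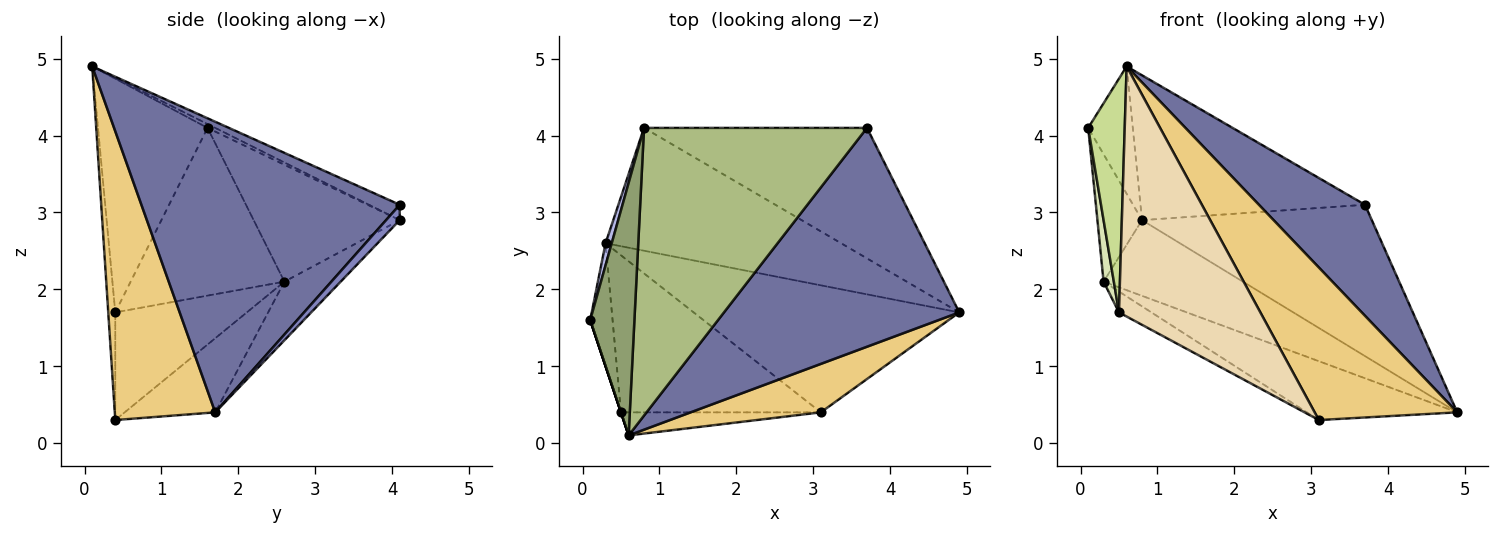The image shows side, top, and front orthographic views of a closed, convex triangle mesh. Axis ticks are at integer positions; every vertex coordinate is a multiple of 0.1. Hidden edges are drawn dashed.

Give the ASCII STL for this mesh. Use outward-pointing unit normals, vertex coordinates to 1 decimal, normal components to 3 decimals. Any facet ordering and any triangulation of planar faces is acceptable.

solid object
 facet normal 0.740 -0.304 0.599
  outer loop
   vertex 0.6 0.1 4.9
   vertex 4.9 1.7 0.4
   vertex 3.7 4.1 3.1
  endloop
 endfacet
 facet normal 0.045 0.756 -0.652
  outer loop
   vertex 0.8 4.1 2.9
   vertex 3.7 4.1 3.1
   vertex 4.9 1.7 0.4
  endloop
 endfacet
 facet normal -0.207 0.513 -0.833
  outer loop
   vertex 0.8 4.1 2.9
   vertex 4.9 1.7 0.4
   vertex 0.3 2.6 2.1
  endloop
 endfacet
 facet normal -0.955 0.292 0.050
  outer loop
   vertex 0.8 4.1 2.9
   vertex 0.3 2.6 2.1
   vertex 0.1 1.6 4.1
  endloop
 endfacet
 facet normal -0.077 0.449 0.890
  outer loop
   vertex 0.8 4.1 2.9
   vertex 0.1 1.6 4.1
   vertex 0.6 0.1 4.9
  endloop
 endfacet
 facet normal -0.061 0.449 0.892
  outer loop
   vertex 0.8 4.1 2.9
   vertex 0.6 0.1 4.9
   vertex 3.7 4.1 3.1
  endloop
 endfacet
 facet normal -0.949 -0.316 0.000
  outer loop
   vertex 0.5 0.4 1.7
   vertex 0.6 0.1 4.9
   vertex 0.1 1.6 4.1
  endloop
 endfacet
 facet normal -0.989 -0.066 -0.132
  outer loop
   vertex 0.5 0.4 1.7
   vertex 0.1 1.6 4.1
   vertex 0.3 2.6 2.1
  endloop
 endfacet
 facet normal -0.245 0.407 -0.880
  outer loop
   vertex 3.1 0.4 0.3
   vertex 0.3 2.6 2.1
   vertex 4.9 1.7 0.4
  endloop
 endfacet
 facet normal -0.471 0.116 -0.875
  outer loop
   vertex 3.1 0.4 0.3
   vertex 0.5 0.4 1.7
   vertex 0.3 2.6 2.1
  endloop
 endfacet
 facet normal 0.557 -0.791 0.251
  outer loop
   vertex 3.1 0.4 0.3
   vertex 4.9 1.7 0.4
   vertex 0.6 0.1 4.9
  endloop
 endfacet
 facet normal -0.049 -0.995 -0.092
  outer loop
   vertex 3.1 0.4 0.3
   vertex 0.6 0.1 4.9
   vertex 0.5 0.4 1.7
  endloop
 endfacet
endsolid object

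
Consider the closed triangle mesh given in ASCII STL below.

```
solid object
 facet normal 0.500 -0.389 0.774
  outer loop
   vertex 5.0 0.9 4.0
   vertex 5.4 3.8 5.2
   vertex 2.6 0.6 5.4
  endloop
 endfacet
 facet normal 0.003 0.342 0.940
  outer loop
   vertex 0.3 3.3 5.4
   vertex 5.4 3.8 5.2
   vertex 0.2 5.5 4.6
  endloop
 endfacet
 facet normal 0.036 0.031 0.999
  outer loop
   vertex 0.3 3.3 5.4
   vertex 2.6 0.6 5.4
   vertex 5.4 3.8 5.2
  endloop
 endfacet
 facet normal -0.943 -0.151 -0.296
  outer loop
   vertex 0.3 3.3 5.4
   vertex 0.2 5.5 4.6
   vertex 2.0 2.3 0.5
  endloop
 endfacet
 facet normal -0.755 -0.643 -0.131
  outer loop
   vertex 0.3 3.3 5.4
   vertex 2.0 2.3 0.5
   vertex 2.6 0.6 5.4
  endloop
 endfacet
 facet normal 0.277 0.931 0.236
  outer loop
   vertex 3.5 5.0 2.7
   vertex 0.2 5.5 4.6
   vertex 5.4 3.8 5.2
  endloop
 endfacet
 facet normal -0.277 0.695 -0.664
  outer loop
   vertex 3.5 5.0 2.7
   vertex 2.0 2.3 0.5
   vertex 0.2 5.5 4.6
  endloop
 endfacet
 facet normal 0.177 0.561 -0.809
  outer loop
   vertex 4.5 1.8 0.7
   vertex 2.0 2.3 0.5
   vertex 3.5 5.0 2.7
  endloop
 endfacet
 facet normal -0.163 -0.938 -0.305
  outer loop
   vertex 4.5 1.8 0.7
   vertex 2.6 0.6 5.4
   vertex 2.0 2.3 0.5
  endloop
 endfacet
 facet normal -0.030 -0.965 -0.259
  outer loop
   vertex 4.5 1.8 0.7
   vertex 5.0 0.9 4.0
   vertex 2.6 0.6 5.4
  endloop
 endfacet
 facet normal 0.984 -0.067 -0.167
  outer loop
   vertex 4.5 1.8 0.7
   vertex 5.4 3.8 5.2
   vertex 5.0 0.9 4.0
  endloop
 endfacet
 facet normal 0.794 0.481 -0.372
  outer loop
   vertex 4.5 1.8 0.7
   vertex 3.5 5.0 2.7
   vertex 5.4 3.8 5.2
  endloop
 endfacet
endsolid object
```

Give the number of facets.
12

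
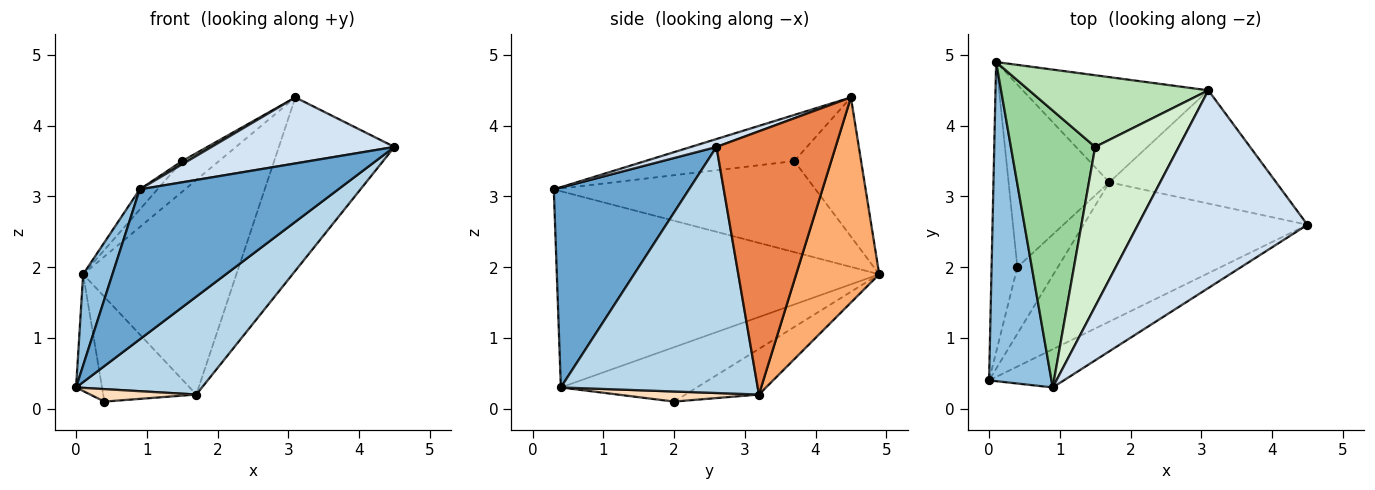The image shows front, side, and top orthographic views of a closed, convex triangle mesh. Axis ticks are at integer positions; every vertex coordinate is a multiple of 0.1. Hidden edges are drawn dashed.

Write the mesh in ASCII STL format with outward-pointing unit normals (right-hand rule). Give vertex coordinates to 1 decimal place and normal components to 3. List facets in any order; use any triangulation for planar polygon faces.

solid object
 facet normal 0.551 -0.809 -0.206
  outer loop
   vertex 0.9 0.3 3.1
   vertex 0.0 0.4 0.3
   vertex 4.5 2.6 3.7
  endloop
 endfacet
 facet normal -0.949 -0.086 0.302
  outer loop
   vertex 0.9 0.3 3.1
   vertex 0.1 4.9 1.9
   vertex 0.0 0.4 0.3
  endloop
 endfacet
 facet normal 0.669 -0.428 -0.608
  outer loop
   vertex 1.7 3.2 0.2
   vertex 4.5 2.6 3.7
   vertex 0.0 0.4 0.3
  endloop
 endfacet
 facet normal 0.044 -0.316 0.948
  outer loop
   vertex 3.1 4.5 4.4
   vertex 0.9 0.3 3.1
   vertex 4.5 2.6 3.7
  endloop
 endfacet
 facet normal 0.653 0.634 -0.414
  outer loop
   vertex 3.1 4.5 4.4
   vertex 4.5 2.6 3.7
   vertex 1.7 3.2 0.2
  endloop
 endfacet
 facet normal 0.437 0.807 -0.396
  outer loop
   vertex 3.1 4.5 4.4
   vertex 1.7 3.2 0.2
   vertex 0.1 4.9 1.9
  endloop
 endfacet
 facet normal -0.890 0.170 -0.422
  outer loop
   vertex 0.4 2.0 0.1
   vertex 0.0 0.4 0.3
   vertex 0.1 4.9 1.9
  endloop
 endfacet
 facet normal 0.239 -0.179 -0.954
  outer loop
   vertex 0.4 2.0 0.1
   vertex 1.7 3.2 0.2
   vertex 0.0 0.4 0.3
  endloop
 endfacet
 facet normal -0.366 0.463 -0.807
  outer loop
   vertex 0.4 2.0 0.1
   vertex 0.1 4.9 1.9
   vertex 1.7 3.2 0.2
  endloop
 endfacet
 facet normal -0.733 0.050 0.678
  outer loop
   vertex 1.5 3.7 3.5
   vertex 0.1 4.9 1.9
   vertex 0.9 0.3 3.1
  endloop
 endfacet
 facet normal -0.581 0.320 0.748
  outer loop
   vertex 1.5 3.7 3.5
   vertex 3.1 4.5 4.4
   vertex 0.1 4.9 1.9
  endloop
 endfacet
 facet normal -0.483 -0.018 0.875
  outer loop
   vertex 1.5 3.7 3.5
   vertex 0.9 0.3 3.1
   vertex 3.1 4.5 4.4
  endloop
 endfacet
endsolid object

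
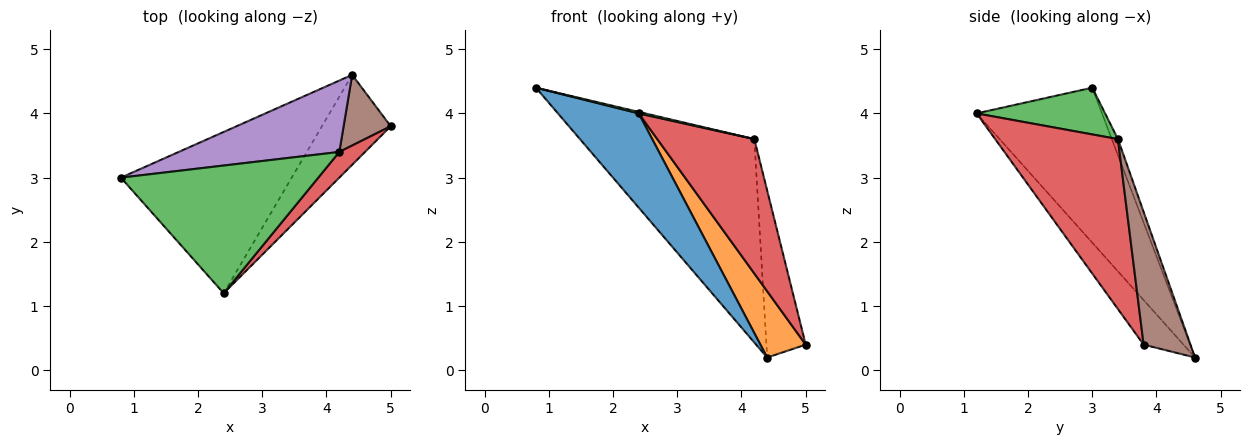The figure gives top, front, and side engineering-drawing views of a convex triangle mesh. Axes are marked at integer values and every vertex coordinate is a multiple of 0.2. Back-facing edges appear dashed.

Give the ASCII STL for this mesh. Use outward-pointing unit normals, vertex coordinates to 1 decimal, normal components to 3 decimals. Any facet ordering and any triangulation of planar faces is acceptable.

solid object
 facet normal -0.617 -0.397 -0.680
  outer loop
   vertex 4.4 4.6 0.2
   vertex 2.4 1.2 4.0
   vertex 0.8 3.0 4.4
  endloop
 endfacet
 facet normal -0.463 -0.526 -0.714
  outer loop
   vertex 4.4 4.6 0.2
   vertex 5.0 3.8 0.4
   vertex 2.4 1.2 4.0
  endloop
 endfacet
 facet normal 0.230 -0.012 0.973
  outer loop
   vertex 4.2 3.4 3.6
   vertex 0.8 3.0 4.4
   vertex 2.4 1.2 4.0
  endloop
 endfacet
 facet normal 0.779 -0.616 0.118
  outer loop
   vertex 4.2 3.4 3.6
   vertex 2.4 1.2 4.0
   vertex 5.0 3.8 0.4
  endloop
 endfacet
 facet normal -0.033 0.943 0.331
  outer loop
   vertex 4.2 3.4 3.6
   vertex 4.4 4.6 0.2
   vertex 0.8 3.0 4.4
  endloop
 endfacet
 facet normal 0.739 0.620 0.262
  outer loop
   vertex 4.2 3.4 3.6
   vertex 5.0 3.8 0.4
   vertex 4.4 4.6 0.2
  endloop
 endfacet
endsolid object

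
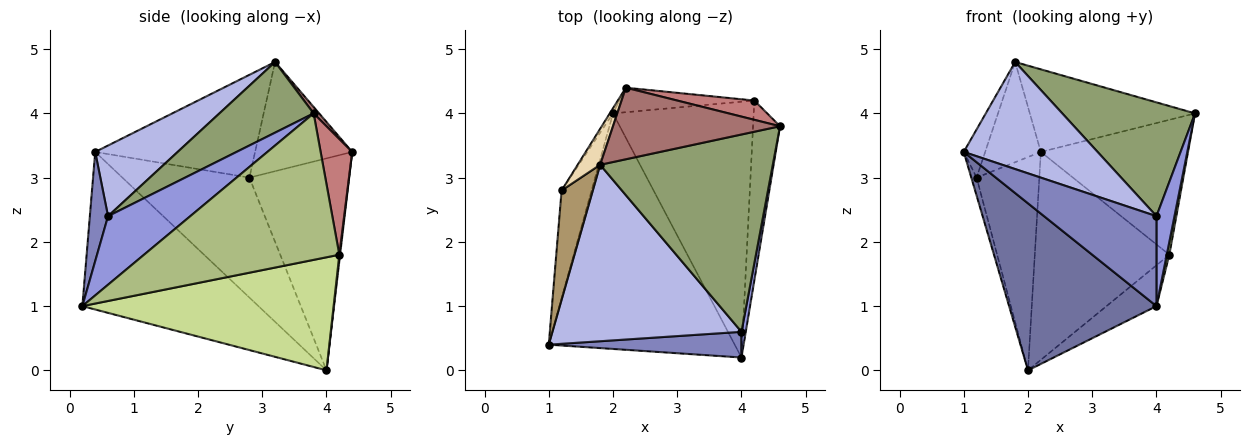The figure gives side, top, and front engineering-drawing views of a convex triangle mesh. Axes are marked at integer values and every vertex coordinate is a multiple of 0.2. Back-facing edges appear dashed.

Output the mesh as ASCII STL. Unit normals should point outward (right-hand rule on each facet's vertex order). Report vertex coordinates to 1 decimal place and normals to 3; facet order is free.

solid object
 facet normal -0.569 -0.476 -0.671
  outer loop
   vertex 2.0 4.0 0.0
   vertex 4.0 0.2 1.0
   vertex 1.0 0.4 3.4
  endloop
 endfacet
 facet normal 0.154 -0.950 0.271
  outer loop
   vertex 4.0 0.6 2.4
   vertex 1.0 0.4 3.4
   vertex 4.0 0.2 1.0
  endloop
 endfacet
 facet normal 0.975 -0.213 0.061
  outer loop
   vertex 4.0 0.6 2.4
   vertex 4.0 0.2 1.0
   vertex 4.6 3.8 4.0
  endloop
 endfacet
 facet normal 0.304 -0.494 0.814
  outer loop
   vertex 4.0 0.6 2.4
   vertex 1.8 3.2 4.8
   vertex 1.0 0.4 3.4
  endloop
 endfacet
 facet normal 0.334 -0.471 0.816
  outer loop
   vertex 4.0 0.6 2.4
   vertex 4.6 3.8 4.0
   vertex 1.8 3.2 4.8
  endloop
 endfacet
 facet normal 0.983 -0.013 -0.181
  outer loop
   vertex 4.2 4.2 1.8
   vertex 4.6 3.8 4.0
   vertex 4.0 0.2 1.0
  endloop
 endfacet
 facet normal 0.622 0.124 -0.773
  outer loop
   vertex 4.2 4.2 1.8
   vertex 4.0 0.2 1.0
   vertex 2.0 4.0 0.0
  endloop
 endfacet
 facet normal -0.969 0.040 -0.242
  outer loop
   vertex 1.2 2.8 3.0
   vertex 2.0 4.0 0.0
   vertex 1.0 0.4 3.4
  endloop
 endfacet
 facet normal -0.949 0.127 0.288
  outer loop
   vertex 1.2 2.8 3.0
   vertex 1.0 0.4 3.4
   vertex 1.8 3.2 4.8
  endloop
 endfacet
 facet normal 0.006 0.993 -0.117
  outer loop
   vertex 2.2 4.4 3.4
   vertex 4.2 4.2 1.8
   vertex 2.0 4.0 0.0
  endloop
 endfacet
 facet normal -0.846 0.532 -0.013
  outer loop
   vertex 2.2 4.4 3.4
   vertex 2.0 4.0 0.0
   vertex 1.2 2.8 3.0
  endloop
 endfacet
 facet normal -0.854 0.490 0.176
  outer loop
   vertex 2.2 4.4 3.4
   vertex 1.2 2.8 3.0
   vertex 1.8 3.2 4.8
  endloop
 endfacet
 facet normal 0.025 0.755 0.655
  outer loop
   vertex 2.2 4.4 3.4
   vertex 1.8 3.2 4.8
   vertex 4.6 3.8 4.0
  endloop
 endfacet
 facet normal 0.208 0.968 0.138
  outer loop
   vertex 2.2 4.4 3.4
   vertex 4.6 3.8 4.0
   vertex 4.2 4.2 1.8
  endloop
 endfacet
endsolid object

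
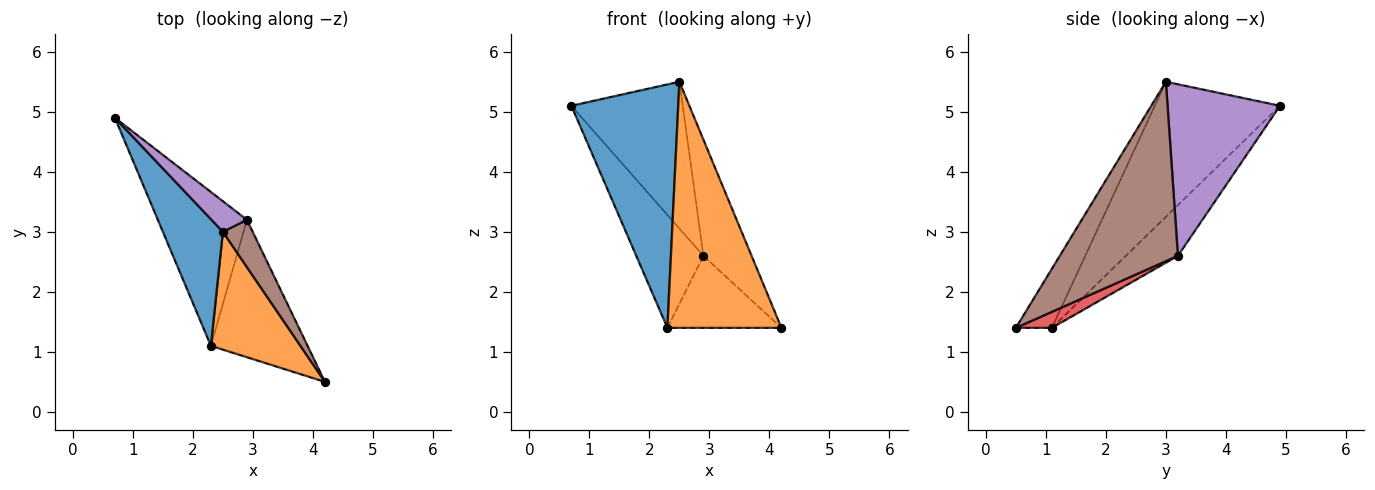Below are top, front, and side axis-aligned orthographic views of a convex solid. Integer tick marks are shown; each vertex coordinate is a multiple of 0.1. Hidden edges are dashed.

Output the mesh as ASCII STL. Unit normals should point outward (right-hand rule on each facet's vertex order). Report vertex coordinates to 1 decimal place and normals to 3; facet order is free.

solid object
 facet normal -0.720 -0.615 0.320
  outer loop
   vertex 2.5 3.0 5.5
   vertex 0.7 4.9 5.1
   vertex 2.3 1.1 1.4
  endloop
 endfacet
 facet normal -0.274 -0.867 0.415
  outer loop
   vertex 2.5 3.0 5.5
   vertex 2.3 1.1 1.4
   vertex 4.2 0.5 1.4
  endloop
 endfacet
 facet normal -0.417 0.538 -0.733
  outer loop
   vertex 2.9 3.2 2.6
   vertex 2.3 1.1 1.4
   vertex 0.7 4.9 5.1
  endloop
 endfacet
 facet normal 0.145 0.459 -0.876
  outer loop
   vertex 2.9 3.2 2.6
   vertex 4.2 0.5 1.4
   vertex 2.3 1.1 1.4
  endloop
 endfacet
 facet normal 0.703 0.696 0.145
  outer loop
   vertex 2.9 3.2 2.6
   vertex 0.7 4.9 5.1
   vertex 2.5 3.0 5.5
  endloop
 endfacet
 facet normal 0.915 0.373 0.152
  outer loop
   vertex 2.9 3.2 2.6
   vertex 2.5 3.0 5.5
   vertex 4.2 0.5 1.4
  endloop
 endfacet
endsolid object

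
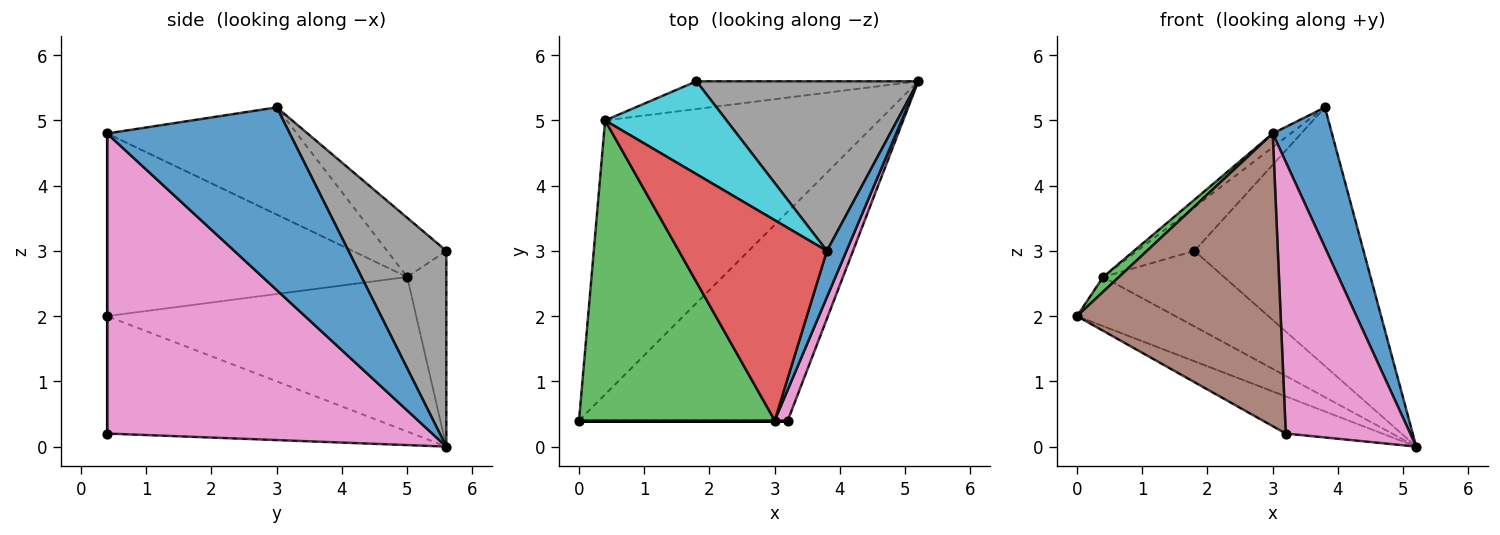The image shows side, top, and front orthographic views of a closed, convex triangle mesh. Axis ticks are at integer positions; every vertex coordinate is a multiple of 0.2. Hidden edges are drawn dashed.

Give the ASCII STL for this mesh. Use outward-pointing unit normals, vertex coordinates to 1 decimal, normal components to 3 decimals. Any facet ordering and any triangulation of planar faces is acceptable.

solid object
 facet normal 0.946 -0.307 0.101
  outer loop
   vertex 3.8 3.0 5.2
   vertex 3.0 0.4 4.8
   vertex 5.2 5.6 0.0
  endloop
 endfacet
 facet normal -0.485 0.154 -0.861
  outer loop
   vertex 0.4 5.0 2.6
   vertex 5.2 5.6 0.0
   vertex 0.0 0.4 2.0
  endloop
 endfacet
 facet normal -0.682 -0.036 0.731
  outer loop
   vertex 0.4 5.0 2.6
   vertex 0.0 0.4 2.0
   vertex 3.0 0.4 4.8
  endloop
 endfacet
 facet normal -0.586 0.056 0.809
  outer loop
   vertex 0.4 5.0 2.6
   vertex 3.0 0.4 4.8
   vertex 3.8 3.0 5.2
  endloop
 endfacet
 facet normal -0.484 0.153 -0.861
  outer loop
   vertex 3.2 0.4 0.2
   vertex 0.0 0.4 2.0
   vertex 5.2 5.6 0.0
  endloop
 endfacet
 facet normal 0.000 -1.000 0.000
  outer loop
   vertex 3.2 0.4 0.2
   vertex 3.0 0.4 4.8
   vertex 0.0 0.4 2.0
  endloop
 endfacet
 facet normal 0.933 -0.357 0.041
  outer loop
   vertex 3.2 0.4 0.2
   vertex 5.2 5.6 0.0
   vertex 3.0 0.4 4.8
  endloop
 endfacet
 facet normal 0.436 0.753 0.494
  outer loop
   vertex 1.8 5.6 3.0
   vertex 3.8 3.0 5.2
   vertex 5.2 5.6 0.0
  endloop
 endfacet
 facet normal -0.291 0.898 -0.330
  outer loop
   vertex 1.8 5.6 3.0
   vertex 5.2 5.6 0.0
   vertex 0.4 5.0 2.6
  endloop
 endfacet
 facet normal -0.404 0.390 0.828
  outer loop
   vertex 1.8 5.6 3.0
   vertex 0.4 5.0 2.6
   vertex 3.8 3.0 5.2
  endloop
 endfacet
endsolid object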